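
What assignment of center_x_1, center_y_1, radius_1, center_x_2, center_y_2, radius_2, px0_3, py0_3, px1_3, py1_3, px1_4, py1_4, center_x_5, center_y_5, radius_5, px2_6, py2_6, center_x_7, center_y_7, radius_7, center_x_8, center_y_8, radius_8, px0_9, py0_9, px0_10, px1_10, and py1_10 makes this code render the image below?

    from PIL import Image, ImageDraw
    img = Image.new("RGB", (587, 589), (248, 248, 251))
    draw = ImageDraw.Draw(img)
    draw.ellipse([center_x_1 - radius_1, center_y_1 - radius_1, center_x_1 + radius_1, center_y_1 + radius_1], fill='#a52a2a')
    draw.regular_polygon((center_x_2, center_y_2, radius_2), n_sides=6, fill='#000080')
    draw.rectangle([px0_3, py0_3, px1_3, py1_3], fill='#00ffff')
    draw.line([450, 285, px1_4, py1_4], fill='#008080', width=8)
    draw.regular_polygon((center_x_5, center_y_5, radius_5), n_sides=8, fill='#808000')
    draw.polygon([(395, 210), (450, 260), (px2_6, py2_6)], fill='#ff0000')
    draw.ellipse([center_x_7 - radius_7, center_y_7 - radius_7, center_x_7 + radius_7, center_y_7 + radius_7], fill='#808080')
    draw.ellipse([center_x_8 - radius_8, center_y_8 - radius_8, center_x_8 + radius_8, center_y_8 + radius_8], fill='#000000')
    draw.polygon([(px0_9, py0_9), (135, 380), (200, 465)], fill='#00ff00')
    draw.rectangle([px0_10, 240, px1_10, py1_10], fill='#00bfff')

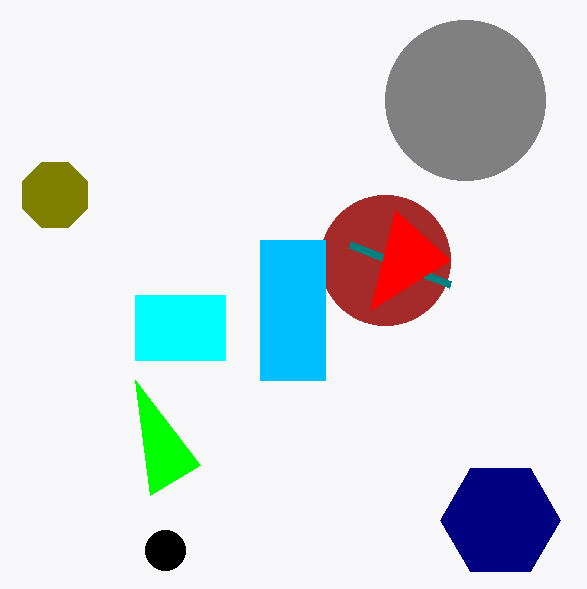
center_x_1 = 385, center_y_1 = 260, radius_1 = 65, center_x_2 = 500, center_y_2 = 520, radius_2 = 60, px0_3 = 135, py0_3 = 295, px1_3 = 225, py1_3 = 360, px1_4 = 350, py1_4 = 245, center_x_5 = 55, center_y_5 = 195, radius_5 = 35, px2_6 = 370, py2_6 = 310, center_x_7 = 465, center_y_7 = 100, radius_7 = 80, center_x_8 = 165, center_y_8 = 550, radius_8 = 20, px0_9 = 150, py0_9 = 495, px0_10 = 260, px1_10 = 325, py1_10 = 380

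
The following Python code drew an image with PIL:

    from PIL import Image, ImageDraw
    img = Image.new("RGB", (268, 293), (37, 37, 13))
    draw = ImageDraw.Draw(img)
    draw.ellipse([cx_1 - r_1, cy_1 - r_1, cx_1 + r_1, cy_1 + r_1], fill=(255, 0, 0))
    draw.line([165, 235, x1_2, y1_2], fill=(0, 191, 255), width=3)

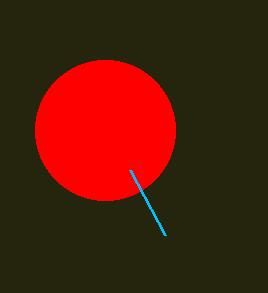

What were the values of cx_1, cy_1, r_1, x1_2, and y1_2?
cx_1 = 105, cy_1 = 130, r_1 = 70, x1_2 = 130, y1_2 = 170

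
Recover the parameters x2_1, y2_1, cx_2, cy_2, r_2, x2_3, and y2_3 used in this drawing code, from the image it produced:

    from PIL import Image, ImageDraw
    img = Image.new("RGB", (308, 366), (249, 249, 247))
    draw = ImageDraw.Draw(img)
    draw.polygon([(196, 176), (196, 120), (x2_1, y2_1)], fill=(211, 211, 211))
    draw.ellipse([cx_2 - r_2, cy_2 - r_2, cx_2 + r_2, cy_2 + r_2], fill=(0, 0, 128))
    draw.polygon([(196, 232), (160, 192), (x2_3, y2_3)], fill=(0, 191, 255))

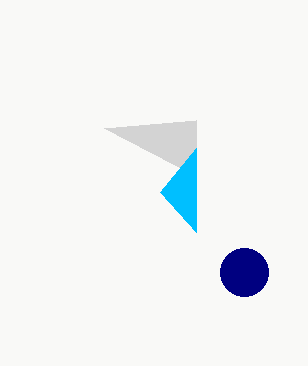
x2_1 = 104, y2_1 = 128, cx_2 = 244, cy_2 = 272, r_2 = 24, x2_3 = 196, y2_3 = 148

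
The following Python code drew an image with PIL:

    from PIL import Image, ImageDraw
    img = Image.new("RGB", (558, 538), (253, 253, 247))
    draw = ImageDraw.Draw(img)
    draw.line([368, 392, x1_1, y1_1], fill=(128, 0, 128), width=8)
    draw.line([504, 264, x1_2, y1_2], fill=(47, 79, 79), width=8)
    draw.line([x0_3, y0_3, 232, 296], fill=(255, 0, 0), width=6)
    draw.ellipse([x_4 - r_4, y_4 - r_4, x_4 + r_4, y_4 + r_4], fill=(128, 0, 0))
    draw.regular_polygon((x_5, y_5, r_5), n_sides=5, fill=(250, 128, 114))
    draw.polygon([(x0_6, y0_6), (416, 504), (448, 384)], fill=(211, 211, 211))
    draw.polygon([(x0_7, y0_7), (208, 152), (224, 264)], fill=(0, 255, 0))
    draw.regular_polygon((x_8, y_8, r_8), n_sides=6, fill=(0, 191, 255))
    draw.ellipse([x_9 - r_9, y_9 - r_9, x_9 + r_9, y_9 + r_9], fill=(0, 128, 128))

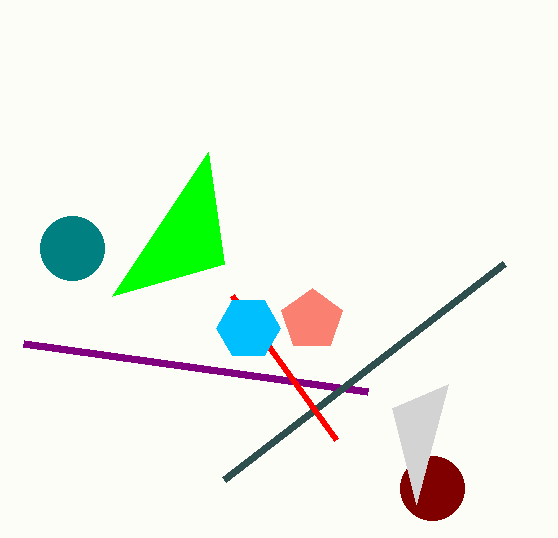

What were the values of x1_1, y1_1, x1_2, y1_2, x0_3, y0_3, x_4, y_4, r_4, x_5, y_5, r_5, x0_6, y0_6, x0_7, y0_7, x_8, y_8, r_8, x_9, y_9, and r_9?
x1_1 = 24
y1_1 = 344
x1_2 = 224
y1_2 = 480
x0_3 = 336
y0_3 = 440
x_4 = 432
y_4 = 488
r_4 = 32
x_5 = 312
y_5 = 320
r_5 = 32
x0_6 = 392
y0_6 = 408
x0_7 = 112
y0_7 = 296
x_8 = 248
y_8 = 328
r_8 = 32
x_9 = 72
y_9 = 248
r_9 = 32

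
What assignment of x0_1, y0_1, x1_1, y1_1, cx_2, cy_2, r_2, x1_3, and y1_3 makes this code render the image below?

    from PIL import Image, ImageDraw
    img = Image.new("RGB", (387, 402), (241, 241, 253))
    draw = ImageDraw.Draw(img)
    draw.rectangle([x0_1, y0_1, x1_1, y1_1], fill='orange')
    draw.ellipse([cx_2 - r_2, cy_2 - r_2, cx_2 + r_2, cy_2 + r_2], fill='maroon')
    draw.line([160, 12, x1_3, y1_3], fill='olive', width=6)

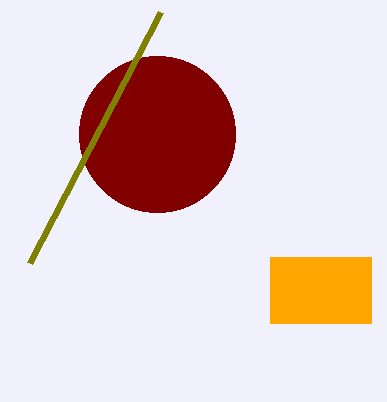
x0_1 = 270
y0_1 = 257
x1_1 = 371
y1_1 = 323
cx_2 = 157
cy_2 = 134
r_2 = 78
x1_3 = 29
y1_3 = 263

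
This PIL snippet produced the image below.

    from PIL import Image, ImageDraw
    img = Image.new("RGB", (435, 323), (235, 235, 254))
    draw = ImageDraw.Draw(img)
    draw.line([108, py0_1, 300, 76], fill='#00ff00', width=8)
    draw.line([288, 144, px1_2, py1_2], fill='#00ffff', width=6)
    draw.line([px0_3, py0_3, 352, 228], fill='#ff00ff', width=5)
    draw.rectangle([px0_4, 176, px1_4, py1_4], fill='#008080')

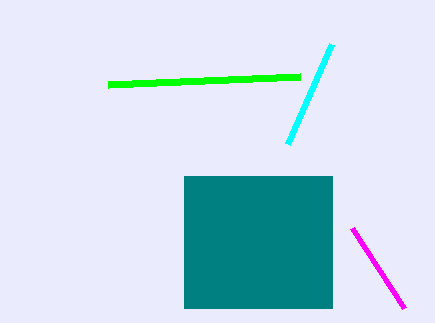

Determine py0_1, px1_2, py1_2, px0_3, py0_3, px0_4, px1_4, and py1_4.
py0_1 = 84
px1_2 = 332
py1_2 = 44
px0_3 = 404
py0_3 = 308
px0_4 = 184
px1_4 = 332
py1_4 = 308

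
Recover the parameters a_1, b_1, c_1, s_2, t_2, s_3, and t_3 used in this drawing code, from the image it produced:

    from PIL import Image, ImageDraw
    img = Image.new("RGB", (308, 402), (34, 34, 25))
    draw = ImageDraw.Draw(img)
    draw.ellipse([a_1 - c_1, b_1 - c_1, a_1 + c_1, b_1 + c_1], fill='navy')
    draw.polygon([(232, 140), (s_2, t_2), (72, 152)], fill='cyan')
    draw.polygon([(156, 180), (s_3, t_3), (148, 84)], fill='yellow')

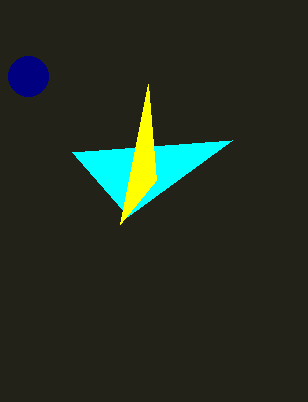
a_1 = 28
b_1 = 76
c_1 = 20
s_2 = 128
t_2 = 216
s_3 = 120
t_3 = 224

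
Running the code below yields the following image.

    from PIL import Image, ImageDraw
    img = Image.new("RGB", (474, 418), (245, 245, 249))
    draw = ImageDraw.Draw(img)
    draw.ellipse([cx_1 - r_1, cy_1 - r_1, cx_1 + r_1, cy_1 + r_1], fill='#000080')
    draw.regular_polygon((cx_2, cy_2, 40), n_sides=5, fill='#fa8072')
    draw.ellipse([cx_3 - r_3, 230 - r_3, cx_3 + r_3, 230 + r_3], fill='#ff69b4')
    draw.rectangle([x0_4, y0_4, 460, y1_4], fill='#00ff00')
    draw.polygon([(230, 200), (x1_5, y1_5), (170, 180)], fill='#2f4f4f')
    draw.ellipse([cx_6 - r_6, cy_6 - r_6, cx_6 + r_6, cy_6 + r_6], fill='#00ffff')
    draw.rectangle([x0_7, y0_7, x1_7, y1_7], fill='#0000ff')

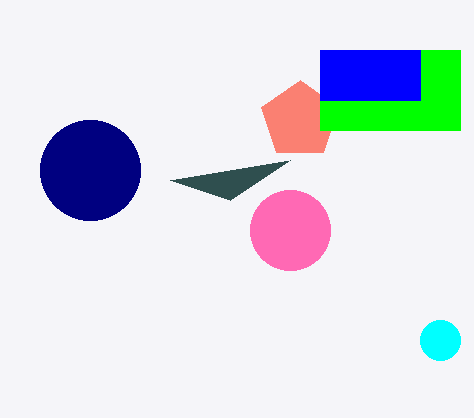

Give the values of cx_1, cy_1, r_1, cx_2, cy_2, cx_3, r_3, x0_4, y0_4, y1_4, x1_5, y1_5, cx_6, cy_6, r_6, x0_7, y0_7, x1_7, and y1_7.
cx_1 = 90, cy_1 = 170, r_1 = 50, cx_2 = 300, cy_2 = 120, cx_3 = 290, r_3 = 40, x0_4 = 320, y0_4 = 50, y1_4 = 130, x1_5 = 290, y1_5 = 160, cx_6 = 440, cy_6 = 340, r_6 = 20, x0_7 = 320, y0_7 = 50, x1_7 = 420, y1_7 = 100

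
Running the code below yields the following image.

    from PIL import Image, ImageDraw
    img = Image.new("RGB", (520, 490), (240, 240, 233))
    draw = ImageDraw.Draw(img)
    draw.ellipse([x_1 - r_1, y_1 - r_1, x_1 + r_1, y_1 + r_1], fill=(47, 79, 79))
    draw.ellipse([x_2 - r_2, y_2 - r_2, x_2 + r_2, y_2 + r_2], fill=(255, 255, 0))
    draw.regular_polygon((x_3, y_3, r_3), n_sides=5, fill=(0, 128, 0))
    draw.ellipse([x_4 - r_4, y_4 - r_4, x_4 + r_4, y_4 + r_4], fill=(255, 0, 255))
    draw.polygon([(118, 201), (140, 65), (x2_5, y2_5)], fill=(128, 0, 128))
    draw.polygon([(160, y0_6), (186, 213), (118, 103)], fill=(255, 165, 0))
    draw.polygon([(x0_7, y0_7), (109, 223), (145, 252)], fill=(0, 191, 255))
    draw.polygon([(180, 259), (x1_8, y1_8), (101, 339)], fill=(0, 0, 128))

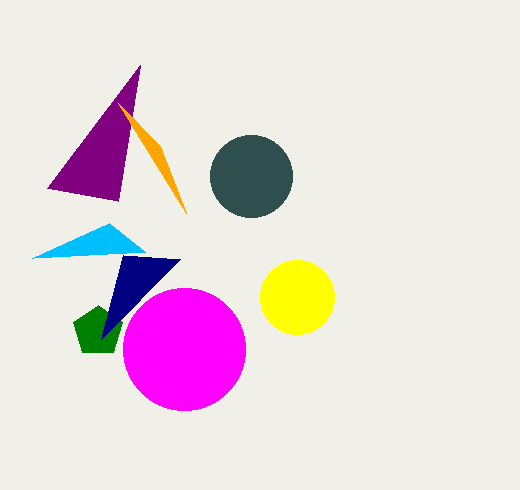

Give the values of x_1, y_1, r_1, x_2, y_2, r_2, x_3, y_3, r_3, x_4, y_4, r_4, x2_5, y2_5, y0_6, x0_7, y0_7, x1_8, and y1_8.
x_1 = 251
y_1 = 176
r_1 = 41
x_2 = 297
y_2 = 297
r_2 = 37
x_3 = 98
y_3 = 331
r_3 = 26
x_4 = 184
y_4 = 349
r_4 = 61
x2_5 = 47
y2_5 = 188
y0_6 = 146
x0_7 = 32
y0_7 = 258
x1_8 = 123
y1_8 = 255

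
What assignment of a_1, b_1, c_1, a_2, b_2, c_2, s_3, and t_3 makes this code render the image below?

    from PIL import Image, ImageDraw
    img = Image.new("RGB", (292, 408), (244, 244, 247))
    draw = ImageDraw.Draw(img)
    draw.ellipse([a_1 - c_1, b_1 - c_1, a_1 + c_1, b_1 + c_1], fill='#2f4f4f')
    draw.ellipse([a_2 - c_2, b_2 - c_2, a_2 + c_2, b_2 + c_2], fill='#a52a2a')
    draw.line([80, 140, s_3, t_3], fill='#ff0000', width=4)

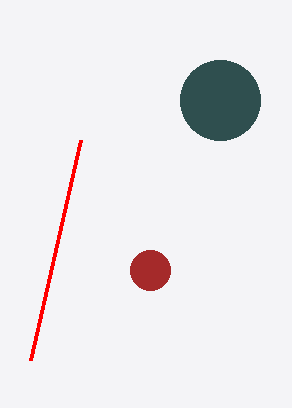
a_1 = 220, b_1 = 100, c_1 = 40, a_2 = 150, b_2 = 270, c_2 = 20, s_3 = 30, t_3 = 360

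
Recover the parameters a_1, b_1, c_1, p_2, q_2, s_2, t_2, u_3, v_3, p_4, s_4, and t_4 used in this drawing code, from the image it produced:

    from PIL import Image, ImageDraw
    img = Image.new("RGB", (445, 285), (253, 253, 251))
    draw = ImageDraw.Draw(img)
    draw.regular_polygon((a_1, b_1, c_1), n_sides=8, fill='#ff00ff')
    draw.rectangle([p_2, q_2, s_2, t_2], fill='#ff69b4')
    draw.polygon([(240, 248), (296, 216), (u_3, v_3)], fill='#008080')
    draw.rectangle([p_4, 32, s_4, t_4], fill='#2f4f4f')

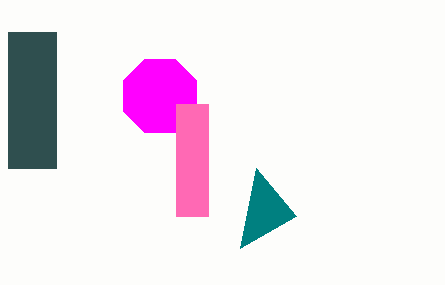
a_1 = 160; b_1 = 96; c_1 = 40; p_2 = 176; q_2 = 104; s_2 = 208; t_2 = 216; u_3 = 256; v_3 = 168; p_4 = 8; s_4 = 56; t_4 = 168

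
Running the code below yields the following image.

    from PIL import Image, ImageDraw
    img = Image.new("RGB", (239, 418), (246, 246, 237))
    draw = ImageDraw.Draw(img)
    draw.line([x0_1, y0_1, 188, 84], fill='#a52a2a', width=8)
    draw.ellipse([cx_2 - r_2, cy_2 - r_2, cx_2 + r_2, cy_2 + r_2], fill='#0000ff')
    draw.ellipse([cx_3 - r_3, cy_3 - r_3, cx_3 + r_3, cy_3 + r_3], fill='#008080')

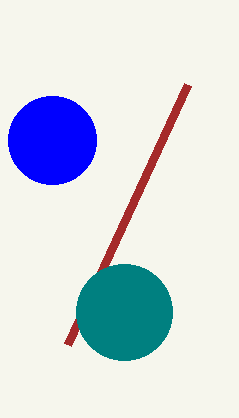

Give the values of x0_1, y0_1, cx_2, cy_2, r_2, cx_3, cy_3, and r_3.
x0_1 = 68
y0_1 = 344
cx_2 = 52
cy_2 = 140
r_2 = 44
cx_3 = 124
cy_3 = 312
r_3 = 48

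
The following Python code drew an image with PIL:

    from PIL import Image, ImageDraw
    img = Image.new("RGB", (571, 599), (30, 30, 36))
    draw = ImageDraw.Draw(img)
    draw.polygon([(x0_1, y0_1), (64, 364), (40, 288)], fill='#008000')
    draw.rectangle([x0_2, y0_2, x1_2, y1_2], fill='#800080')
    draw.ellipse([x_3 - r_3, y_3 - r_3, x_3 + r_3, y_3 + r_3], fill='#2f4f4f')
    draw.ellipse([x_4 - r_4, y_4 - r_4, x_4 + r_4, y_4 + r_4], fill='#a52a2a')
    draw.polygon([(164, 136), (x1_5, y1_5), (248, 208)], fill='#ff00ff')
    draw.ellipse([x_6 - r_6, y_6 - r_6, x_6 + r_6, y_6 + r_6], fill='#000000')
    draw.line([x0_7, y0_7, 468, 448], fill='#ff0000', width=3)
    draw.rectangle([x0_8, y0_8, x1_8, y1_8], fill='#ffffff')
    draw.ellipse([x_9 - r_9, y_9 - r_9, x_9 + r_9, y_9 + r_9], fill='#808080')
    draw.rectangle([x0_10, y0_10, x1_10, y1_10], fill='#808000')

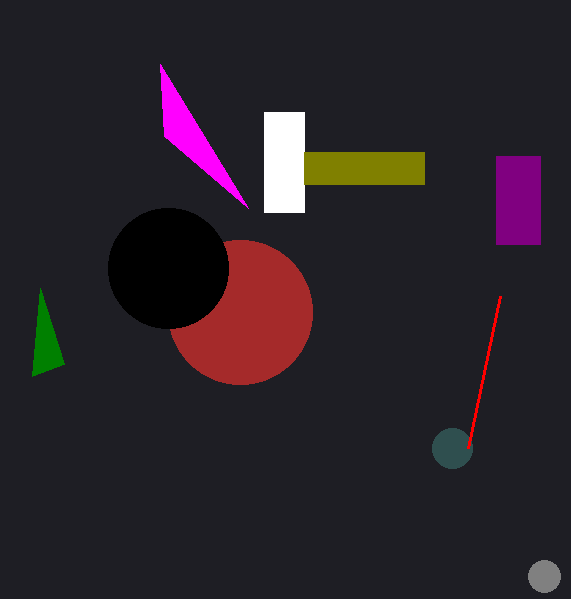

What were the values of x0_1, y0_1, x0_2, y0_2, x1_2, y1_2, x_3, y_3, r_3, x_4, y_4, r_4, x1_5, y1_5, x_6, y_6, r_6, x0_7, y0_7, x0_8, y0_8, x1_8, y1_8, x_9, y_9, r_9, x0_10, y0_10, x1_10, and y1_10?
x0_1 = 32; y0_1 = 376; x0_2 = 496; y0_2 = 156; x1_2 = 540; y1_2 = 244; x_3 = 452; y_3 = 448; r_3 = 20; x_4 = 240; y_4 = 312; r_4 = 72; x1_5 = 160; y1_5 = 64; x_6 = 168; y_6 = 268; r_6 = 60; x0_7 = 500; y0_7 = 296; x0_8 = 264; y0_8 = 112; x1_8 = 304; y1_8 = 212; x_9 = 544; y_9 = 576; r_9 = 16; x0_10 = 304; y0_10 = 152; x1_10 = 424; y1_10 = 184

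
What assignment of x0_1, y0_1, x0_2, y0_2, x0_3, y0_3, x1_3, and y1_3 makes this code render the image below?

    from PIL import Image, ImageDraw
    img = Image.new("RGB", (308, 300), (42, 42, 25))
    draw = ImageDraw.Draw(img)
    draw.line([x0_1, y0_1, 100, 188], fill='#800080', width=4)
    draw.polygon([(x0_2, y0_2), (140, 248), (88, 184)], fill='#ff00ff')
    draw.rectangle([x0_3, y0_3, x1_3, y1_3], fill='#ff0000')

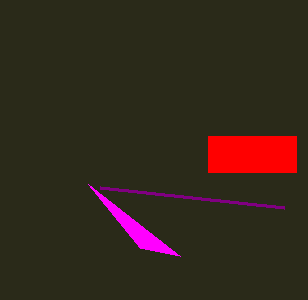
x0_1 = 284
y0_1 = 208
x0_2 = 180
y0_2 = 256
x0_3 = 208
y0_3 = 136
x1_3 = 296
y1_3 = 172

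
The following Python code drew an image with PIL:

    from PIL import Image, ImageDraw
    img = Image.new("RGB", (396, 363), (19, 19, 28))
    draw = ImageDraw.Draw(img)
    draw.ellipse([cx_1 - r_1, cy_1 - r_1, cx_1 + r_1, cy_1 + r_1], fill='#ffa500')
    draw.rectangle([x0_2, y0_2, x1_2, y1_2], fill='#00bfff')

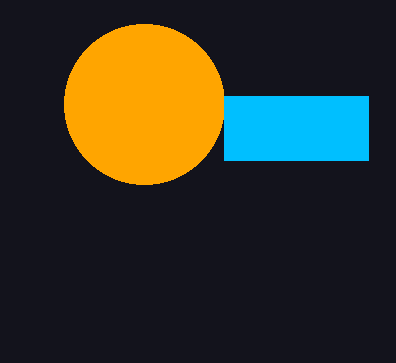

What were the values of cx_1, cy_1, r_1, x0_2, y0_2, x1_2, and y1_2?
cx_1 = 144, cy_1 = 104, r_1 = 80, x0_2 = 224, y0_2 = 96, x1_2 = 368, y1_2 = 160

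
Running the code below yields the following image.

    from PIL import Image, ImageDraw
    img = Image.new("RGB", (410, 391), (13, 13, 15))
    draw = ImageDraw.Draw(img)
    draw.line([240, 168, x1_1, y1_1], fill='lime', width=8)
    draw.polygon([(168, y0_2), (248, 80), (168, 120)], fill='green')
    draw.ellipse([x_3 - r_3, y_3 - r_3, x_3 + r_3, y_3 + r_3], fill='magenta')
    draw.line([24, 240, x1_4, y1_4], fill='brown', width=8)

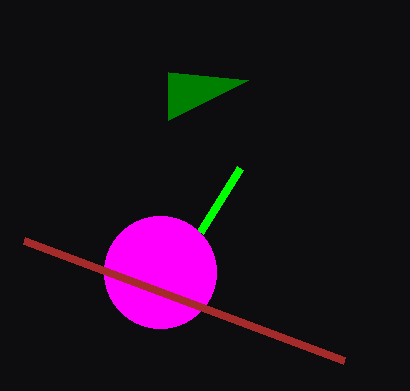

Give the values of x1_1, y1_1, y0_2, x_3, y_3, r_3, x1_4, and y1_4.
x1_1 = 200, y1_1 = 232, y0_2 = 72, x_3 = 160, y_3 = 272, r_3 = 56, x1_4 = 344, y1_4 = 360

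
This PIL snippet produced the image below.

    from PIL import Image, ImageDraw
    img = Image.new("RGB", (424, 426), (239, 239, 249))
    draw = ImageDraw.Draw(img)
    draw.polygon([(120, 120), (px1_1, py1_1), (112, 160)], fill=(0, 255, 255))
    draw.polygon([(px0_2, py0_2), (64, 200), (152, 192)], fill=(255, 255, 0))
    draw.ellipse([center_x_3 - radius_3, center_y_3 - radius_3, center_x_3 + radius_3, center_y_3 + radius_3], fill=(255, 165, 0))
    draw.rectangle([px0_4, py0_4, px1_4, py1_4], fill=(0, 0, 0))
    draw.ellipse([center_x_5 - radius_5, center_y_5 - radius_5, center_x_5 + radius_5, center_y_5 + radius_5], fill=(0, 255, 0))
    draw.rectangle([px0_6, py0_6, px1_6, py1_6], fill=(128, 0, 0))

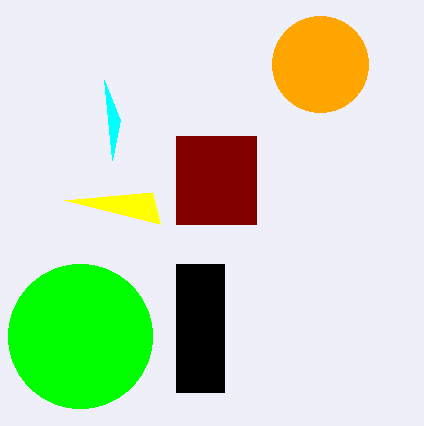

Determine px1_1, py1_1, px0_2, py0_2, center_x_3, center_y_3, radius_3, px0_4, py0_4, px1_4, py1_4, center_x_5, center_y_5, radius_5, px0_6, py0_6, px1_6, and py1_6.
px1_1 = 104, py1_1 = 80, px0_2 = 160, py0_2 = 224, center_x_3 = 320, center_y_3 = 64, radius_3 = 48, px0_4 = 176, py0_4 = 264, px1_4 = 224, py1_4 = 392, center_x_5 = 80, center_y_5 = 336, radius_5 = 72, px0_6 = 176, py0_6 = 136, px1_6 = 256, py1_6 = 224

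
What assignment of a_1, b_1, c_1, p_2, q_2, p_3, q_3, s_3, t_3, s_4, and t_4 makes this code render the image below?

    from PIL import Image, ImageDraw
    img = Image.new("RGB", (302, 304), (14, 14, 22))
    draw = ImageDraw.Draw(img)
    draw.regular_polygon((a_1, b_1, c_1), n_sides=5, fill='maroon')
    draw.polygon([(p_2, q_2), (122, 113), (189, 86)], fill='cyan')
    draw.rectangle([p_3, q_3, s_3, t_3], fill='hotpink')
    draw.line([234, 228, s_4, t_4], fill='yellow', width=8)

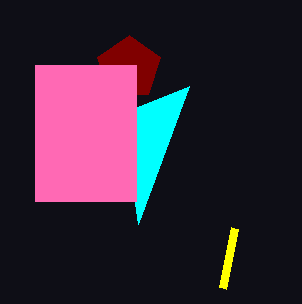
a_1 = 129, b_1 = 68, c_1 = 33, p_2 = 138, q_2 = 224, p_3 = 35, q_3 = 65, s_3 = 136, t_3 = 201, s_4 = 222, t_4 = 288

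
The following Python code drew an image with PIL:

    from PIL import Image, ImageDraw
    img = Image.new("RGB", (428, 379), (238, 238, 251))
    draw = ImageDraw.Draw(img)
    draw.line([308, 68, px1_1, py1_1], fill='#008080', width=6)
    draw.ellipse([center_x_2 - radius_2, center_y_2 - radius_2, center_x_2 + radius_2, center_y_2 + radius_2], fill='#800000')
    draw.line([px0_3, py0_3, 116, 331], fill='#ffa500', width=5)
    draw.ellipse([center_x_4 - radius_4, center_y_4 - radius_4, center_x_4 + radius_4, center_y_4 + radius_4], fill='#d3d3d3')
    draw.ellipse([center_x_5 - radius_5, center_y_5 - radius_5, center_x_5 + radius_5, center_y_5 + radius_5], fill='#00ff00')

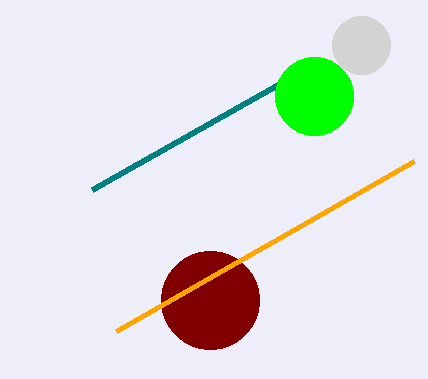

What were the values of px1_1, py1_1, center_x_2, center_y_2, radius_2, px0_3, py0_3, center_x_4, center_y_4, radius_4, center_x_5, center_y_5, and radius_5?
px1_1 = 92
py1_1 = 190
center_x_2 = 210
center_y_2 = 300
radius_2 = 49
px0_3 = 414
py0_3 = 161
center_x_4 = 361
center_y_4 = 45
radius_4 = 29
center_x_5 = 314
center_y_5 = 96
radius_5 = 39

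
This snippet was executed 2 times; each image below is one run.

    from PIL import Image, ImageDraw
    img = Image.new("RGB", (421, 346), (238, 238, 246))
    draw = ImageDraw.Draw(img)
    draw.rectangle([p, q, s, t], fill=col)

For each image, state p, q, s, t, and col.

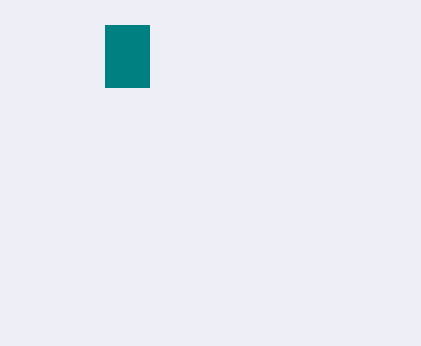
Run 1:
p = 105, q = 25, s = 149, t = 87, col = 'teal'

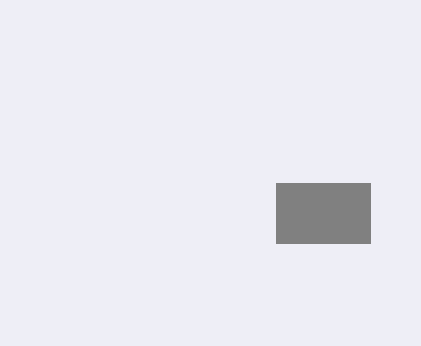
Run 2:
p = 276
q = 183
s = 370
t = 243
col = 'gray'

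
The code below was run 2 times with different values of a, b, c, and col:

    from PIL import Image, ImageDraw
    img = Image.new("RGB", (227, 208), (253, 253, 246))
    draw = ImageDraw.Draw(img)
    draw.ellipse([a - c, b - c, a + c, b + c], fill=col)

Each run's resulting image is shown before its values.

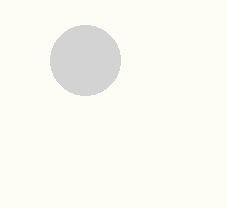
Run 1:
a = 85
b = 60
c = 35
col = 'lightgray'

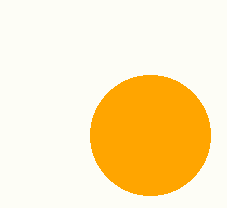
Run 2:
a = 150; b = 135; c = 60; col = 'orange'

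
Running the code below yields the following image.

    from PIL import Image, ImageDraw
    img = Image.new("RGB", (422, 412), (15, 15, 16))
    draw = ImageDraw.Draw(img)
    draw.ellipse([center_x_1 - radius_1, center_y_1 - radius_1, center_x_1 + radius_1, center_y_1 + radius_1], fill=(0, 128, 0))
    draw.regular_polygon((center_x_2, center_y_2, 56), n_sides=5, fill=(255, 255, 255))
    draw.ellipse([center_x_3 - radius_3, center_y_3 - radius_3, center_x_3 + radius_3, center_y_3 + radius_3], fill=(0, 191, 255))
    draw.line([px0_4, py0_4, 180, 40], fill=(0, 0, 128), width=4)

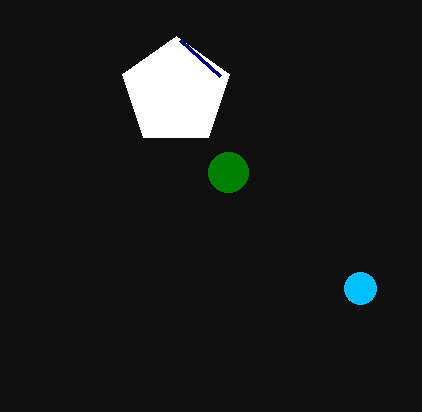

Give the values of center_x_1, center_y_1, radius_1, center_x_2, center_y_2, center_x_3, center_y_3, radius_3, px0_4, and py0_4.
center_x_1 = 228
center_y_1 = 172
radius_1 = 20
center_x_2 = 176
center_y_2 = 92
center_x_3 = 360
center_y_3 = 288
radius_3 = 16
px0_4 = 220
py0_4 = 76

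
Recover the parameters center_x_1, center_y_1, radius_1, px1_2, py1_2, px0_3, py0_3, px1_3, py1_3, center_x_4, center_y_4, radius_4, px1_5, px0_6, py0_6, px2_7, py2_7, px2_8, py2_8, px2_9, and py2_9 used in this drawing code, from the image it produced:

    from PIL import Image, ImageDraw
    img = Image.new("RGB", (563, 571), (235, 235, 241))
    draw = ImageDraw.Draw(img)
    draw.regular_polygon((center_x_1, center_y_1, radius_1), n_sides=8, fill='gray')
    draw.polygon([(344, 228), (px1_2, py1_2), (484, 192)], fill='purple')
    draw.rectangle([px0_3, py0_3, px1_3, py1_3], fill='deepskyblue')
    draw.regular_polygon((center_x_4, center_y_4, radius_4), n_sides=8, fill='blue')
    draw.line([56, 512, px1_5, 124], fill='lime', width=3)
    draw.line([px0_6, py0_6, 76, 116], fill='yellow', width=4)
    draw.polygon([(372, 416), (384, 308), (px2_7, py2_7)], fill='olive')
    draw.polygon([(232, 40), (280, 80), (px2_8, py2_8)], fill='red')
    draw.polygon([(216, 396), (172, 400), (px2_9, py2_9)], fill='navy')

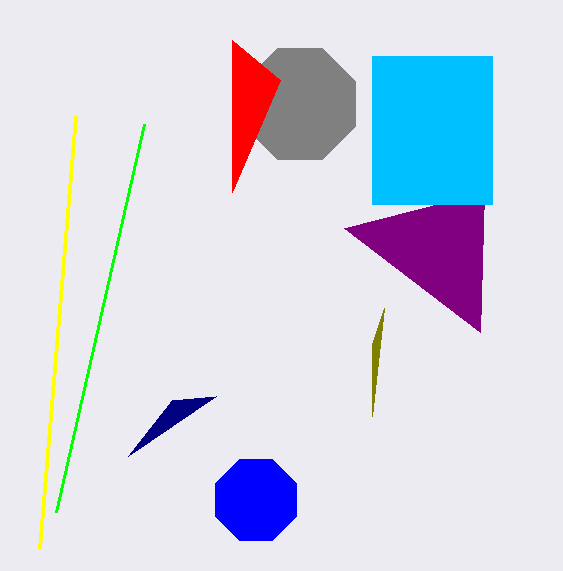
center_x_1 = 300; center_y_1 = 104; radius_1 = 60; px1_2 = 480; py1_2 = 332; px0_3 = 372; py0_3 = 56; px1_3 = 492; py1_3 = 204; center_x_4 = 256; center_y_4 = 500; radius_4 = 44; px1_5 = 144; px0_6 = 40; py0_6 = 548; px2_7 = 372; py2_7 = 344; px2_8 = 232; py2_8 = 192; px2_9 = 128; py2_9 = 456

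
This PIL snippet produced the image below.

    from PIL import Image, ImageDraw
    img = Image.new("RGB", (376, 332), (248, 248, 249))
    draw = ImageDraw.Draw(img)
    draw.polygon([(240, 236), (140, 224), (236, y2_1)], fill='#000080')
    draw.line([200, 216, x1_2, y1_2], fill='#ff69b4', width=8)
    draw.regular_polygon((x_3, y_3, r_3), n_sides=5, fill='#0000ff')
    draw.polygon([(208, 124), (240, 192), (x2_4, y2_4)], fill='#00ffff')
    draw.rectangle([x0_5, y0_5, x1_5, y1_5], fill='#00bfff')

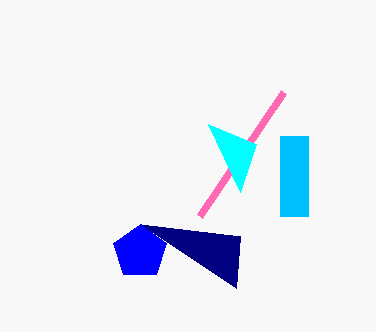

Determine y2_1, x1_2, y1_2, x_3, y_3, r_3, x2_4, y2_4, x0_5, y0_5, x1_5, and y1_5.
y2_1 = 288, x1_2 = 284, y1_2 = 92, x_3 = 140, y_3 = 252, r_3 = 28, x2_4 = 256, y2_4 = 144, x0_5 = 280, y0_5 = 136, x1_5 = 308, y1_5 = 216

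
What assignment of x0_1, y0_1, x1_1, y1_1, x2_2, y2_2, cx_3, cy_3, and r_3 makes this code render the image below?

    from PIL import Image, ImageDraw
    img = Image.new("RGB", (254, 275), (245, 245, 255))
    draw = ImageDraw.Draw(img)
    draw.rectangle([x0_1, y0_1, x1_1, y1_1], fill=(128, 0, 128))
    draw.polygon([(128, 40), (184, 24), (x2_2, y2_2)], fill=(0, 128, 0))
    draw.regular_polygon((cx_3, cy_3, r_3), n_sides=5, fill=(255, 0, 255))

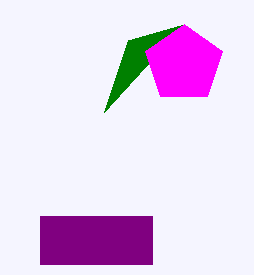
x0_1 = 40, y0_1 = 216, x1_1 = 152, y1_1 = 264, x2_2 = 104, y2_2 = 112, cx_3 = 184, cy_3 = 64, r_3 = 40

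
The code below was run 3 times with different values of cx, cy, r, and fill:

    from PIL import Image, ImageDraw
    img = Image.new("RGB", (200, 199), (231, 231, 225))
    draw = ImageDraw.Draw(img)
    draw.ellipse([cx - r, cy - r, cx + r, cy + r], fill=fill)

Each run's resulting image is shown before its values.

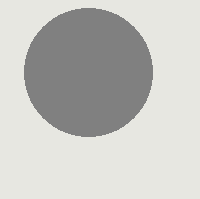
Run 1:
cx = 88
cy = 72
r = 64
fill = 'gray'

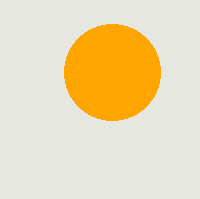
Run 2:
cx = 112; cy = 72; r = 48; fill = 'orange'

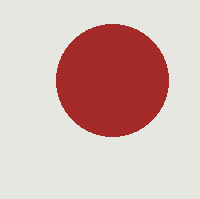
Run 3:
cx = 112, cy = 80, r = 56, fill = 'brown'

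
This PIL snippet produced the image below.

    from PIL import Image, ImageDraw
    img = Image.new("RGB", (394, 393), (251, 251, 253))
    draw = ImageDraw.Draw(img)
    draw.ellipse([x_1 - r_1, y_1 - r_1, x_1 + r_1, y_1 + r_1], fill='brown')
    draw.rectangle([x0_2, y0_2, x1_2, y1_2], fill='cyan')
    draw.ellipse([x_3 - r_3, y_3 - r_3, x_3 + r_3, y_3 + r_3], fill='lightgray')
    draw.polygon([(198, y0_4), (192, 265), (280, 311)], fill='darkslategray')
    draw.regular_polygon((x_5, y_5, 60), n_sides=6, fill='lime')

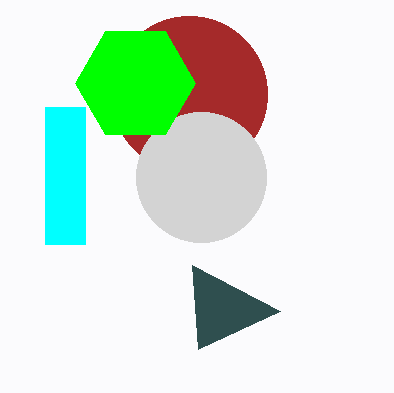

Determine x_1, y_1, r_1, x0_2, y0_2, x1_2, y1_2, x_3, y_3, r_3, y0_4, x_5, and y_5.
x_1 = 189, y_1 = 94, r_1 = 78, x0_2 = 45, y0_2 = 107, x1_2 = 85, y1_2 = 244, x_3 = 201, y_3 = 177, r_3 = 65, y0_4 = 349, x_5 = 135, y_5 = 83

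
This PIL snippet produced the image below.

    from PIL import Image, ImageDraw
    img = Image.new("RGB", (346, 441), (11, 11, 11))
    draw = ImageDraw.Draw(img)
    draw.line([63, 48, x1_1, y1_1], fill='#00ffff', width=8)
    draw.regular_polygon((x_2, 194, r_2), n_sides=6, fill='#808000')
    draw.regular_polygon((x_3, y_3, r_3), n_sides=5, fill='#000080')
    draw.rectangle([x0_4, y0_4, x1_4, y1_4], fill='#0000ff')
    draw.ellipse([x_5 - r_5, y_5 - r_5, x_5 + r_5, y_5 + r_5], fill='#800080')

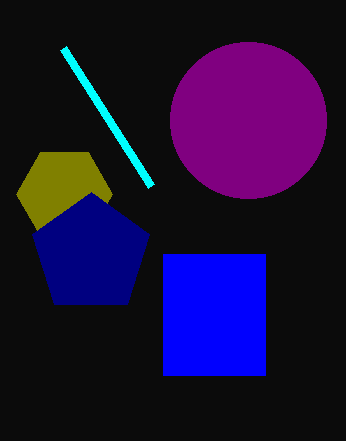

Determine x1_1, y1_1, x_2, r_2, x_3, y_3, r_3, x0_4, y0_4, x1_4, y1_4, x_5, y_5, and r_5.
x1_1 = 151; y1_1 = 186; x_2 = 64; r_2 = 48; x_3 = 91; y_3 = 254; r_3 = 62; x0_4 = 163; y0_4 = 254; x1_4 = 265; y1_4 = 375; x_5 = 248; y_5 = 120; r_5 = 78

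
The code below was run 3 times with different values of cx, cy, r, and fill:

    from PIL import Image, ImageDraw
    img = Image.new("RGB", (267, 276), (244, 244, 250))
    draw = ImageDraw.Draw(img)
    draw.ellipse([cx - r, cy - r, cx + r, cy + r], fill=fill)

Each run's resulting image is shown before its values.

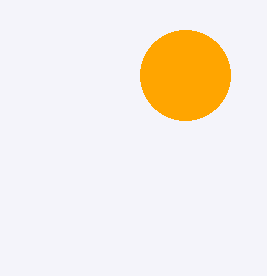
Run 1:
cx = 185; cy = 75; r = 45; fill = 'orange'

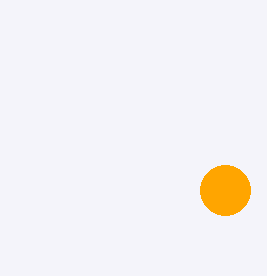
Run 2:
cx = 225, cy = 190, r = 25, fill = 'orange'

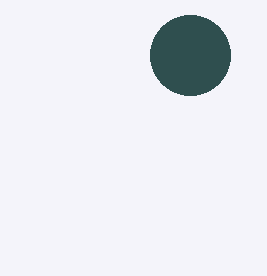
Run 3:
cx = 190, cy = 55, r = 40, fill = 'darkslategray'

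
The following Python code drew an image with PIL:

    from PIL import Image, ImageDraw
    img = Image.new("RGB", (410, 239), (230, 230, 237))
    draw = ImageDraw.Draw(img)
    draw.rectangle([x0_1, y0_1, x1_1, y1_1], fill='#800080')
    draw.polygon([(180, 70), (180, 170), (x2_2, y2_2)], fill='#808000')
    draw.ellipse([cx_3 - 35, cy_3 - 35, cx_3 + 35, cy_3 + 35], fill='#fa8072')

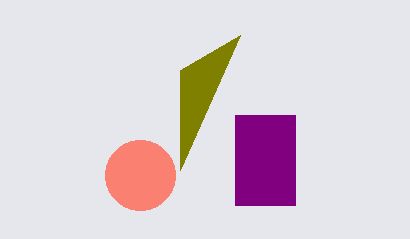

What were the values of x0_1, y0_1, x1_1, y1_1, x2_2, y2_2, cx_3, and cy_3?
x0_1 = 235, y0_1 = 115, x1_1 = 295, y1_1 = 205, x2_2 = 240, y2_2 = 35, cx_3 = 140, cy_3 = 175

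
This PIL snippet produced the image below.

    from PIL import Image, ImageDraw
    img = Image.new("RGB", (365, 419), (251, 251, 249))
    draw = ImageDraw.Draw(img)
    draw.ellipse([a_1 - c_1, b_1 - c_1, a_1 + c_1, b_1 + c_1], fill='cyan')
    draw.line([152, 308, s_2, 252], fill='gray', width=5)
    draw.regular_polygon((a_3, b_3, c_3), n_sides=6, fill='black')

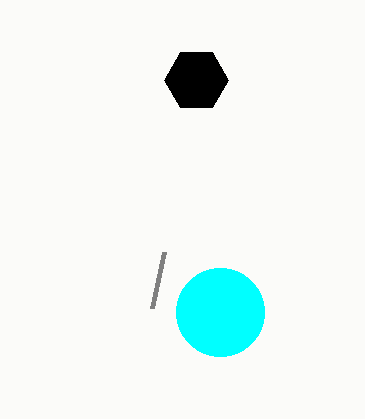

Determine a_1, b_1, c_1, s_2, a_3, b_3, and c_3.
a_1 = 220
b_1 = 312
c_1 = 44
s_2 = 164
a_3 = 196
b_3 = 80
c_3 = 32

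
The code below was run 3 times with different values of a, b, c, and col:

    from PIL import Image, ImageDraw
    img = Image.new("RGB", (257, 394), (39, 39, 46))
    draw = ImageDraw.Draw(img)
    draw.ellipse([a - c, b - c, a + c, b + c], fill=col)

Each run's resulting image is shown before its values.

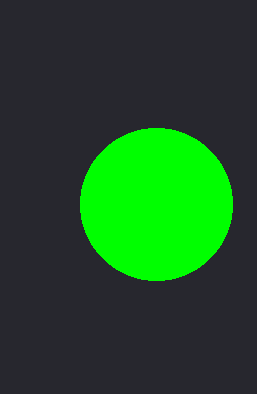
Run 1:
a = 156
b = 204
c = 76
col = 'lime'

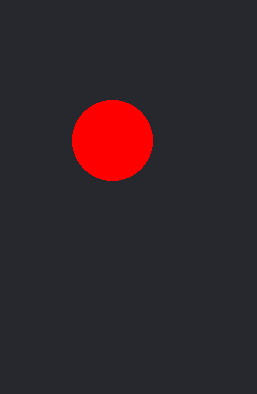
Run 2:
a = 112, b = 140, c = 40, col = 'red'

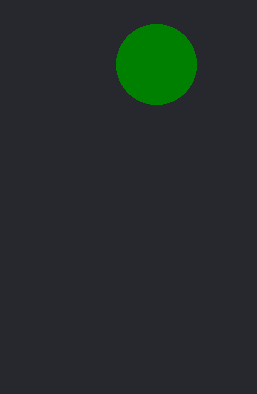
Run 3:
a = 156, b = 64, c = 40, col = 'green'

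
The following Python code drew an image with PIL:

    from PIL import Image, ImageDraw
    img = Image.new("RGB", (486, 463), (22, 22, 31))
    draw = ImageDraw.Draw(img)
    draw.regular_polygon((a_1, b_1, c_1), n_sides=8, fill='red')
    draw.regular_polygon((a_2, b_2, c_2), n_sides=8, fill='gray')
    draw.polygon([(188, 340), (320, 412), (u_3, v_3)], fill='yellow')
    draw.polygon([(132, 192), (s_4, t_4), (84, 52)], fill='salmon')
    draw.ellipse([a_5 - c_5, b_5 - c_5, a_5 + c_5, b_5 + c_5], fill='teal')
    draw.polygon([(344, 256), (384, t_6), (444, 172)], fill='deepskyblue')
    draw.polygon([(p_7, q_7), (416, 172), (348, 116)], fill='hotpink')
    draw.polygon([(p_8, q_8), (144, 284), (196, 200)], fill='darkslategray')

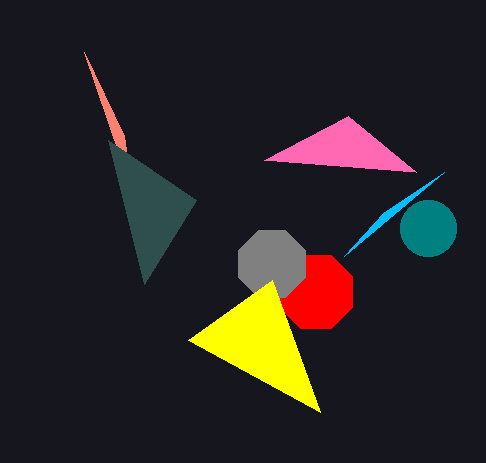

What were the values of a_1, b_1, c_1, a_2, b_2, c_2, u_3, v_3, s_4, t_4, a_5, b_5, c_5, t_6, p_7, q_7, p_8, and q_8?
a_1 = 316, b_1 = 292, c_1 = 40, a_2 = 272, b_2 = 264, c_2 = 36, u_3 = 272, v_3 = 280, s_4 = 124, t_4 = 136, a_5 = 428, b_5 = 228, c_5 = 28, t_6 = 212, p_7 = 264, q_7 = 160, p_8 = 108, q_8 = 140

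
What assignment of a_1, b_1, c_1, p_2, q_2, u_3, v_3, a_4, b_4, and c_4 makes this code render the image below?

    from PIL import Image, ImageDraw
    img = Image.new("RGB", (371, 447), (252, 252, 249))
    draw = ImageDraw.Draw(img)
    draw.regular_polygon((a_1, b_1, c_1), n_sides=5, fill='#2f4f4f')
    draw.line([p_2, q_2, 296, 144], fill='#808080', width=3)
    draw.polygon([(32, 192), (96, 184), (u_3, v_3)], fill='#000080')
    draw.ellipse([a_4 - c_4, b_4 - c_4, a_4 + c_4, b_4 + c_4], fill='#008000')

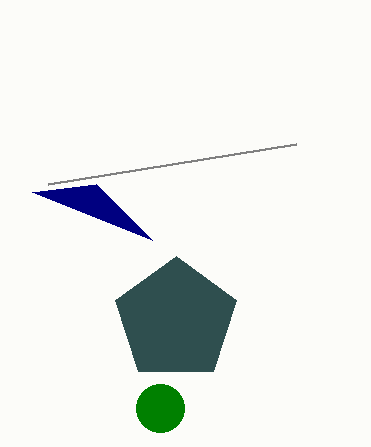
a_1 = 176, b_1 = 320, c_1 = 64, p_2 = 48, q_2 = 184, u_3 = 152, v_3 = 240, a_4 = 160, b_4 = 408, c_4 = 24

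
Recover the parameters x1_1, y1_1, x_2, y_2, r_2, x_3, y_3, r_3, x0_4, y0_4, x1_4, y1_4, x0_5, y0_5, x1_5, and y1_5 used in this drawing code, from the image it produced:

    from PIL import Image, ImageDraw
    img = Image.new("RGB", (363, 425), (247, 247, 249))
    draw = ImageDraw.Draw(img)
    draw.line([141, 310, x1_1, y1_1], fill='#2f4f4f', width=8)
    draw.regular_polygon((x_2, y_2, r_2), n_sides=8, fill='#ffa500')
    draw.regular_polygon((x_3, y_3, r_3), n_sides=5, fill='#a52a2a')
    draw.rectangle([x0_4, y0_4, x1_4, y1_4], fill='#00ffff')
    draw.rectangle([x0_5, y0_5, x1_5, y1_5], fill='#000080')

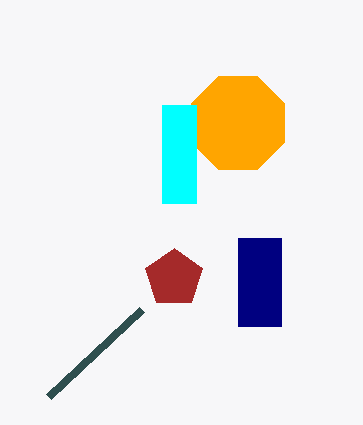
x1_1 = 48; y1_1 = 397; x_2 = 238; y_2 = 123; r_2 = 50; x_3 = 174; y_3 = 278; r_3 = 30; x0_4 = 162; y0_4 = 105; x1_4 = 196; y1_4 = 203; x0_5 = 238; y0_5 = 238; x1_5 = 281; y1_5 = 326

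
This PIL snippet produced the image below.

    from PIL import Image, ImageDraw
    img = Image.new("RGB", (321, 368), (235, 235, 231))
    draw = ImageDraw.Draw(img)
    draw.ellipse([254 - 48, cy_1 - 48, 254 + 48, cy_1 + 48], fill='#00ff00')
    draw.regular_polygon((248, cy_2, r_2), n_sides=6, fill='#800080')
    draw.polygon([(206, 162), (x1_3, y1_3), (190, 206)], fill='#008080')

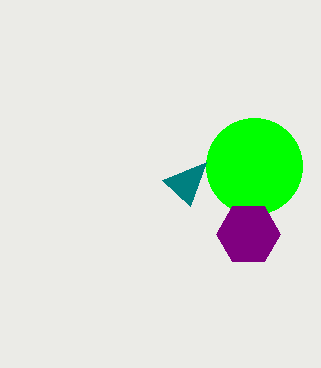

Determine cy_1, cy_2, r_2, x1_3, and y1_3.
cy_1 = 166
cy_2 = 234
r_2 = 32
x1_3 = 162
y1_3 = 180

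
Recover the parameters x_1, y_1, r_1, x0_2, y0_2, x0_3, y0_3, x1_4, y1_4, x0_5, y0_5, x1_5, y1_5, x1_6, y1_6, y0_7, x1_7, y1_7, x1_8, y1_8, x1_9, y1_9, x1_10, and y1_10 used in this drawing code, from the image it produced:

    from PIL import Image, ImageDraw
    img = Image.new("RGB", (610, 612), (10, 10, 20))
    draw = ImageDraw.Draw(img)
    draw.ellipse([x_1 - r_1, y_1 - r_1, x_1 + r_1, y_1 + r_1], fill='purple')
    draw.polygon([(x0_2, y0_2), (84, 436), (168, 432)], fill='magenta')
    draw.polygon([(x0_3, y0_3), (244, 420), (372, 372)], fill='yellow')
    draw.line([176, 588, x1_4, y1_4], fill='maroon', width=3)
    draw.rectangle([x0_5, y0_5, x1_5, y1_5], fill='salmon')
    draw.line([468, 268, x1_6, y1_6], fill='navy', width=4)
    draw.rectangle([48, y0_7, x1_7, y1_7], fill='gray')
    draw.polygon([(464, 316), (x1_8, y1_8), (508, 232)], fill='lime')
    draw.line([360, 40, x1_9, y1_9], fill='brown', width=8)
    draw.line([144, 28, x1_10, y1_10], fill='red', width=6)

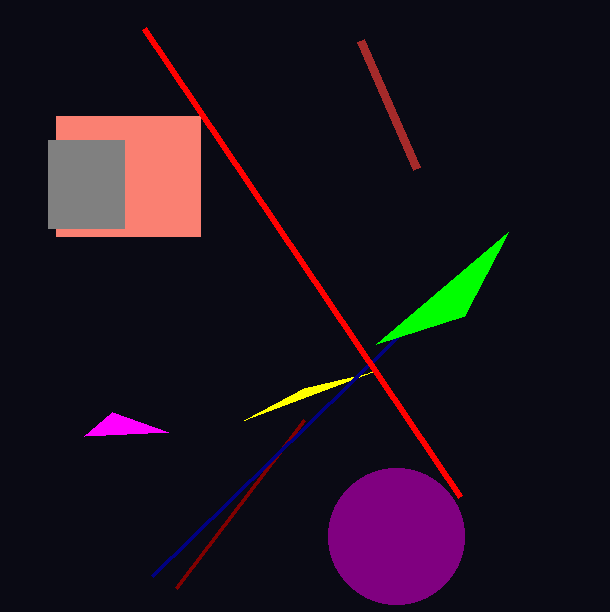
x_1 = 396; y_1 = 536; r_1 = 68; x0_2 = 112; y0_2 = 412; x0_3 = 304; y0_3 = 388; x1_4 = 304; y1_4 = 420; x0_5 = 56; y0_5 = 116; x1_5 = 200; y1_5 = 236; x1_6 = 152; y1_6 = 576; y0_7 = 140; x1_7 = 124; y1_7 = 228; x1_8 = 376; y1_8 = 344; x1_9 = 416; y1_9 = 168; x1_10 = 460; y1_10 = 496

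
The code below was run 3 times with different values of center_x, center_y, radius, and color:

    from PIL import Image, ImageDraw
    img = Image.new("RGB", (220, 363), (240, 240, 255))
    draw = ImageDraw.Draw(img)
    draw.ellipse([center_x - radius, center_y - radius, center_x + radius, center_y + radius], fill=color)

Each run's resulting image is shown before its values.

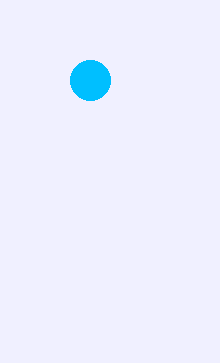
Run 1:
center_x = 90, center_y = 80, radius = 20, color = 'deepskyblue'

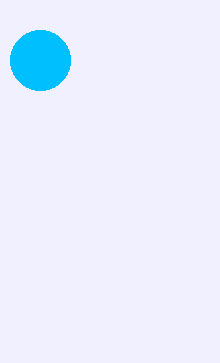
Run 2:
center_x = 40; center_y = 60; radius = 30; color = 'deepskyblue'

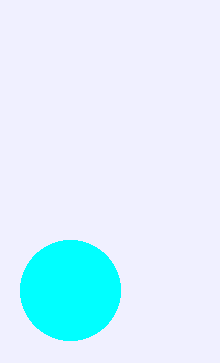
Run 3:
center_x = 70; center_y = 290; radius = 50; color = 'cyan'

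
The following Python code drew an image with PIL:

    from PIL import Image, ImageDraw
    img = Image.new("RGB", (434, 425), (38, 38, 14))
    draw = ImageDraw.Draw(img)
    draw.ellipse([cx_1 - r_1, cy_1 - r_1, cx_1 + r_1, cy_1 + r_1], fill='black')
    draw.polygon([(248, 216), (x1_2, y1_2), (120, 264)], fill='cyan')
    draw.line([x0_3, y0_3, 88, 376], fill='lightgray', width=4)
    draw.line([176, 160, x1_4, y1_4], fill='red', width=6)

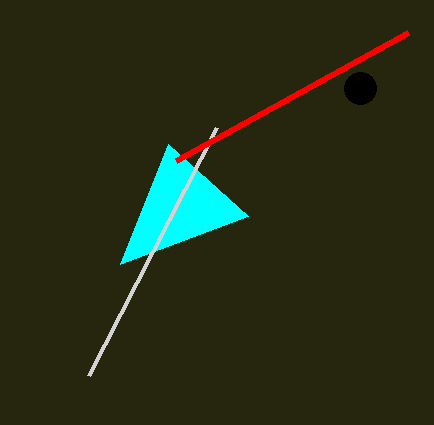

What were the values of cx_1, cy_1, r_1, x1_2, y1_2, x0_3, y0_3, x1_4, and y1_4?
cx_1 = 360; cy_1 = 88; r_1 = 16; x1_2 = 168; y1_2 = 144; x0_3 = 216; y0_3 = 128; x1_4 = 408; y1_4 = 32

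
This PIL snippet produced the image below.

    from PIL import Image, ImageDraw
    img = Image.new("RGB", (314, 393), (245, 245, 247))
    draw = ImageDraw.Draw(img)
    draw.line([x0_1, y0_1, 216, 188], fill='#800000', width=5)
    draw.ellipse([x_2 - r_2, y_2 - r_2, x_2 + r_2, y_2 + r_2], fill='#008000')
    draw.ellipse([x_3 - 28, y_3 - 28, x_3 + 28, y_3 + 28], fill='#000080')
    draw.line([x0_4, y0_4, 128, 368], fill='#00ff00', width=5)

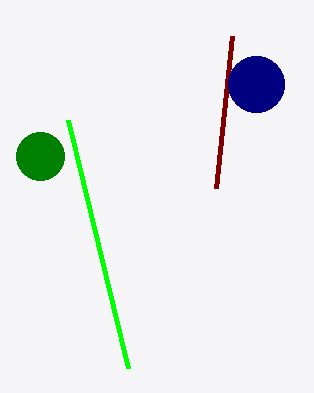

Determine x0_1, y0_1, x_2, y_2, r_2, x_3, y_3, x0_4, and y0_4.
x0_1 = 232; y0_1 = 36; x_2 = 40; y_2 = 156; r_2 = 24; x_3 = 256; y_3 = 84; x0_4 = 68; y0_4 = 120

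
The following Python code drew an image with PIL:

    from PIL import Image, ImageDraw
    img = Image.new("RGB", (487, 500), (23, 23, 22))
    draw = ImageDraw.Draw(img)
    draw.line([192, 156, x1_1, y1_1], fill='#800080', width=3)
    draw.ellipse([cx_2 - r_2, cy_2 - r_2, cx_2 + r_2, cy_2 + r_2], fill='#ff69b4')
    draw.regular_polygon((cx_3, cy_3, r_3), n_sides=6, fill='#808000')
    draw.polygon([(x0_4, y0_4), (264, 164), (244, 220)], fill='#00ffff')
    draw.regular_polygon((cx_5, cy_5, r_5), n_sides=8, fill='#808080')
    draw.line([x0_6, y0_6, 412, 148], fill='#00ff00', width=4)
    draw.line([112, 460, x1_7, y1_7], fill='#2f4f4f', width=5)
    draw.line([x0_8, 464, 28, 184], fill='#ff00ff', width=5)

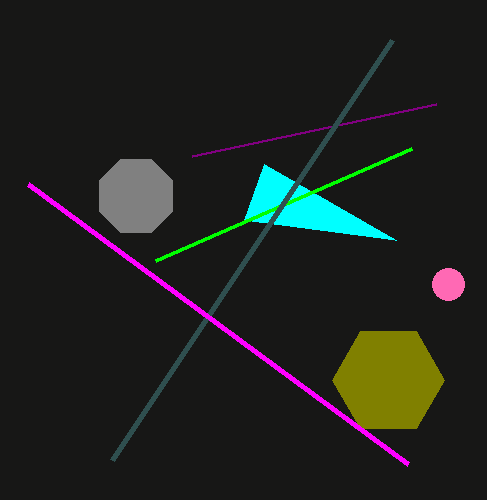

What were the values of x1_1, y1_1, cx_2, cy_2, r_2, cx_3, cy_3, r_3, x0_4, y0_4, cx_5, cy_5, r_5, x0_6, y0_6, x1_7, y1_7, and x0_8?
x1_1 = 436; y1_1 = 104; cx_2 = 448; cy_2 = 284; r_2 = 16; cx_3 = 388; cy_3 = 380; r_3 = 56; x0_4 = 396; y0_4 = 240; cx_5 = 136; cy_5 = 196; r_5 = 40; x0_6 = 156; y0_6 = 260; x1_7 = 392; y1_7 = 40; x0_8 = 408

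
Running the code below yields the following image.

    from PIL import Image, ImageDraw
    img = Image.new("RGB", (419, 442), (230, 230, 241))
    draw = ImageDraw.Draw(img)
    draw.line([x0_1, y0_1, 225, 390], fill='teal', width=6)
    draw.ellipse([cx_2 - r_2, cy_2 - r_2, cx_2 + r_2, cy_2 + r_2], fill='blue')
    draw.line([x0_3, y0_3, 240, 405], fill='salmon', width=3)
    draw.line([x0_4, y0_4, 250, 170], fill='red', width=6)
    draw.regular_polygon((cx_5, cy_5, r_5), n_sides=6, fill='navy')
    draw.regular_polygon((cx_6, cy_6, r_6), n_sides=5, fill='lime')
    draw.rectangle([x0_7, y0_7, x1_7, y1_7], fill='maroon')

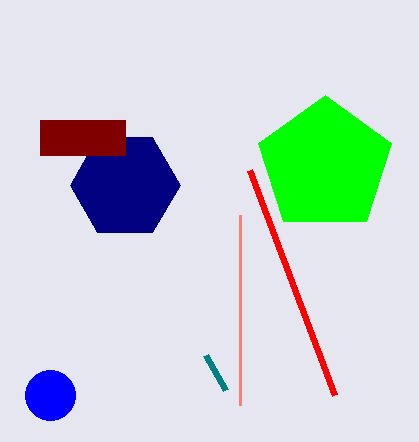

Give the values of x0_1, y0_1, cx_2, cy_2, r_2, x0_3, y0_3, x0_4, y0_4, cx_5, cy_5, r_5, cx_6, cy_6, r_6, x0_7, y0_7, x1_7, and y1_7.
x0_1 = 205; y0_1 = 355; cx_2 = 50; cy_2 = 395; r_2 = 25; x0_3 = 240; y0_3 = 215; x0_4 = 335; y0_4 = 395; cx_5 = 125; cy_5 = 185; r_5 = 55; cx_6 = 325; cy_6 = 165; r_6 = 70; x0_7 = 40; y0_7 = 120; x1_7 = 125; y1_7 = 155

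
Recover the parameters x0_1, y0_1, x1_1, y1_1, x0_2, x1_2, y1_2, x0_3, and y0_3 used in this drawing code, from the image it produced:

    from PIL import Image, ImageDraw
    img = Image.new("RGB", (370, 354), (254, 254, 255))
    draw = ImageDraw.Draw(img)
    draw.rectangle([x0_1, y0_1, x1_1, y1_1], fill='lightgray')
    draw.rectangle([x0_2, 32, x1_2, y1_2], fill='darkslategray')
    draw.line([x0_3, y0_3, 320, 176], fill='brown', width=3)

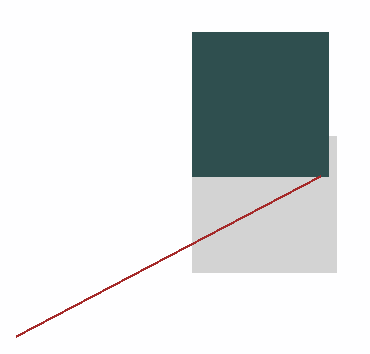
x0_1 = 192, y0_1 = 136, x1_1 = 336, y1_1 = 272, x0_2 = 192, x1_2 = 328, y1_2 = 176, x0_3 = 16, y0_3 = 336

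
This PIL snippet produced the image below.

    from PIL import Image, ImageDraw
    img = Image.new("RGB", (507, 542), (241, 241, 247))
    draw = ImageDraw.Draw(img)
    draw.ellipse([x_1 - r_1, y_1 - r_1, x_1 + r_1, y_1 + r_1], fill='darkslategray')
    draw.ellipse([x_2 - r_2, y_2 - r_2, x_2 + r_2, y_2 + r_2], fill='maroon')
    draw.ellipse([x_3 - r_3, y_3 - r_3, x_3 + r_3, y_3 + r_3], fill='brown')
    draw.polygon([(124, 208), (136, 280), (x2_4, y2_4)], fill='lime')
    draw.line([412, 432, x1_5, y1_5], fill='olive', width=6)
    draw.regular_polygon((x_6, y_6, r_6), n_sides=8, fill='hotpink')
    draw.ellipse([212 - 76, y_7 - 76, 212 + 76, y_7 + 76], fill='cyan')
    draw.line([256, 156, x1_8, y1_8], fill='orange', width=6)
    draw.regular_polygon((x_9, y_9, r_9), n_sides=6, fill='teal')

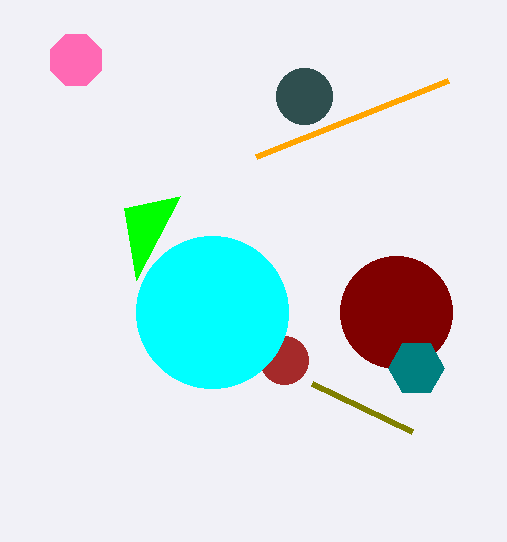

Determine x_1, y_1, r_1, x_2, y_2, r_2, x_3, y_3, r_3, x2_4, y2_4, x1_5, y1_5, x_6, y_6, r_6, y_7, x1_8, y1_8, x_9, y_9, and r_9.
x_1 = 304; y_1 = 96; r_1 = 28; x_2 = 396; y_2 = 312; r_2 = 56; x_3 = 284; y_3 = 360; r_3 = 24; x2_4 = 180; y2_4 = 196; x1_5 = 312; y1_5 = 384; x_6 = 76; y_6 = 60; r_6 = 28; y_7 = 312; x1_8 = 448; y1_8 = 80; x_9 = 416; y_9 = 368; r_9 = 28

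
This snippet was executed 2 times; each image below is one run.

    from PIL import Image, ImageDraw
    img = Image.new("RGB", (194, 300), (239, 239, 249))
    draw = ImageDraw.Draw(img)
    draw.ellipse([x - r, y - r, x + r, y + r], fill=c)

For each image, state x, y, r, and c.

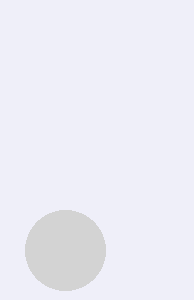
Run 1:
x = 65
y = 250
r = 40
c = 'lightgray'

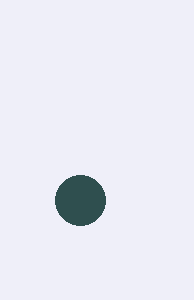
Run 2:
x = 80, y = 200, r = 25, c = 'darkslategray'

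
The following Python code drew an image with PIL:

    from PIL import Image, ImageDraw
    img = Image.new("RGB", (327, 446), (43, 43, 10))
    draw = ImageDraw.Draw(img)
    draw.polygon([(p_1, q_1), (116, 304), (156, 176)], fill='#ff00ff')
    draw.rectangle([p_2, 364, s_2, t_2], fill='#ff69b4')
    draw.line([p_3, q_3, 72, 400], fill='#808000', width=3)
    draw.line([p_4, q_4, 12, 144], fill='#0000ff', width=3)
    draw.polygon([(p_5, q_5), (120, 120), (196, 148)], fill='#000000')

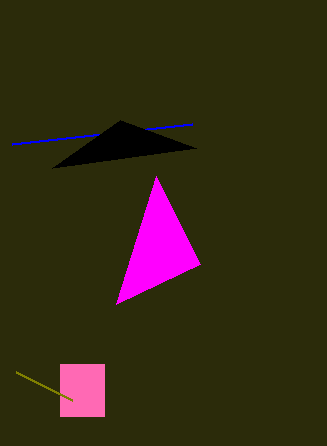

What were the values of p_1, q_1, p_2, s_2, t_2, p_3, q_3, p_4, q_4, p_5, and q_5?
p_1 = 200, q_1 = 264, p_2 = 60, s_2 = 104, t_2 = 416, p_3 = 16, q_3 = 372, p_4 = 192, q_4 = 124, p_5 = 52, q_5 = 168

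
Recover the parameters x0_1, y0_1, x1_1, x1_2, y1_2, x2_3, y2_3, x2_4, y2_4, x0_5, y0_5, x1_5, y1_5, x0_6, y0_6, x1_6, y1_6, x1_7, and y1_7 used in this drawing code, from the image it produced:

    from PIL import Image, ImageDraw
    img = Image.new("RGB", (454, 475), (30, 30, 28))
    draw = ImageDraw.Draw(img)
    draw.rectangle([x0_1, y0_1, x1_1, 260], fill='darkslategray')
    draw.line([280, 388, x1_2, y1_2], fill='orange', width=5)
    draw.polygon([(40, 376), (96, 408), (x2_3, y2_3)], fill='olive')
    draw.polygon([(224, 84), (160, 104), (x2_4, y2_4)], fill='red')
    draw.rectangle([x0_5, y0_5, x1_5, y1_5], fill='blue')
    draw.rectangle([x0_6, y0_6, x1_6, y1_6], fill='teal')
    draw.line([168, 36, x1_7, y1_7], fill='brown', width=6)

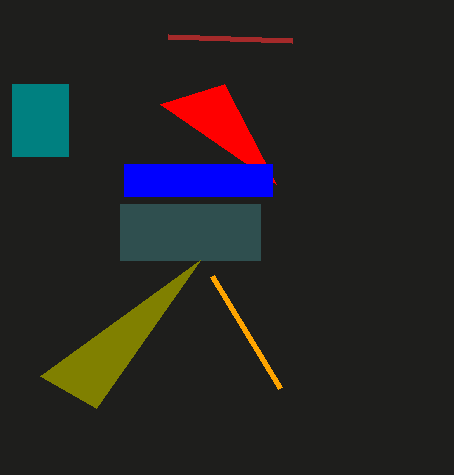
x0_1 = 120; y0_1 = 204; x1_1 = 260; x1_2 = 212; y1_2 = 276; x2_3 = 200; y2_3 = 260; x2_4 = 276; y2_4 = 184; x0_5 = 124; y0_5 = 164; x1_5 = 272; y1_5 = 196; x0_6 = 12; y0_6 = 84; x1_6 = 68; y1_6 = 156; x1_7 = 292; y1_7 = 40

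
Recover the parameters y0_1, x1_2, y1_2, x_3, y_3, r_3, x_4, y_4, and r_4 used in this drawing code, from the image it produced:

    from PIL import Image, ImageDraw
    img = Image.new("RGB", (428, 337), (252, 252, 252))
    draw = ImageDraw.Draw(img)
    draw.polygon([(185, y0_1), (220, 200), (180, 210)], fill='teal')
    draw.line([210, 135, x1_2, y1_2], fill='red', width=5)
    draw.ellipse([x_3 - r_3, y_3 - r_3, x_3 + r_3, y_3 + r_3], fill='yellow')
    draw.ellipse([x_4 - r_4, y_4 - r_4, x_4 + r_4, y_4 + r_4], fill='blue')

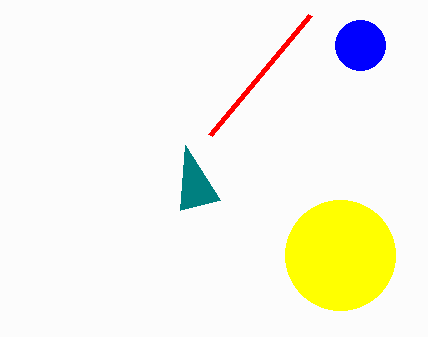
y0_1 = 145, x1_2 = 310, y1_2 = 15, x_3 = 340, y_3 = 255, r_3 = 55, x_4 = 360, y_4 = 45, r_4 = 25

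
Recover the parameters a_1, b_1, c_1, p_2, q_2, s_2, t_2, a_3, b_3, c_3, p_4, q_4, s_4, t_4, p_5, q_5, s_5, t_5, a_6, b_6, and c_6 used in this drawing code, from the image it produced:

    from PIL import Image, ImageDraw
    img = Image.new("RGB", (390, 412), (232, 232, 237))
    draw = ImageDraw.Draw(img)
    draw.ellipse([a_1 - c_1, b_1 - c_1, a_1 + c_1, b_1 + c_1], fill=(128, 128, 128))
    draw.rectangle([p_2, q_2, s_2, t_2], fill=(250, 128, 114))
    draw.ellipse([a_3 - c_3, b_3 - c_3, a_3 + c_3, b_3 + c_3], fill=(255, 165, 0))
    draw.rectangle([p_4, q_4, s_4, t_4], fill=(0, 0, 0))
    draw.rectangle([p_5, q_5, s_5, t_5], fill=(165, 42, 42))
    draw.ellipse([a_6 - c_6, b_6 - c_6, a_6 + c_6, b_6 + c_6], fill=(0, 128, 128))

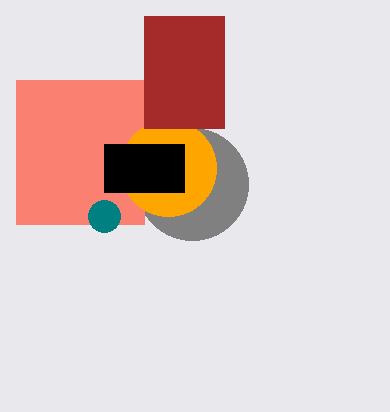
a_1 = 192
b_1 = 184
c_1 = 56
p_2 = 16
q_2 = 80
s_2 = 144
t_2 = 224
a_3 = 168
b_3 = 168
c_3 = 48
p_4 = 104
q_4 = 144
s_4 = 184
t_4 = 192
p_5 = 144
q_5 = 16
s_5 = 224
t_5 = 128
a_6 = 104
b_6 = 216
c_6 = 16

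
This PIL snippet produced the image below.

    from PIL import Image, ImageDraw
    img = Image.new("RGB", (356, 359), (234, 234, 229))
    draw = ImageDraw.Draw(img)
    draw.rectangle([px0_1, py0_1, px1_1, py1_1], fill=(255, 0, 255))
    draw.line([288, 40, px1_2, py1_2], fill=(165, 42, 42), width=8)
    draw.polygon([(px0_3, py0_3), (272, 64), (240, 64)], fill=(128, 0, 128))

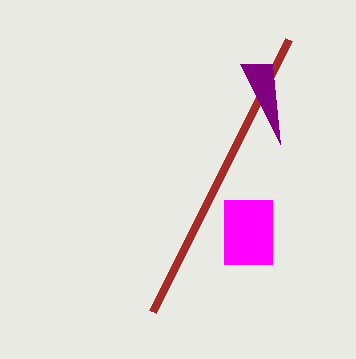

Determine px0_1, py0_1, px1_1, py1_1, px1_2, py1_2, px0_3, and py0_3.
px0_1 = 224; py0_1 = 200; px1_1 = 272; py1_1 = 264; px1_2 = 152; py1_2 = 312; px0_3 = 280; py0_3 = 144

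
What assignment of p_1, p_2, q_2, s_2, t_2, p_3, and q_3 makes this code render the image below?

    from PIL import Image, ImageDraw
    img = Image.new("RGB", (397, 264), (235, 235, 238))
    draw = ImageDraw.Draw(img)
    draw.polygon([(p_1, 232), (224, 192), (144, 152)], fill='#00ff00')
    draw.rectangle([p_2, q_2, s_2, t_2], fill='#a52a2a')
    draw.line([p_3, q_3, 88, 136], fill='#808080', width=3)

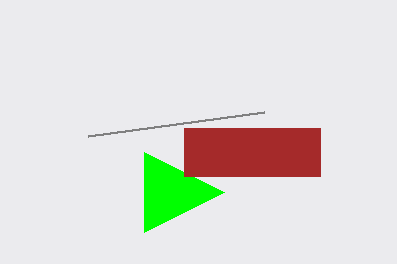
p_1 = 144; p_2 = 184; q_2 = 128; s_2 = 320; t_2 = 176; p_3 = 264; q_3 = 112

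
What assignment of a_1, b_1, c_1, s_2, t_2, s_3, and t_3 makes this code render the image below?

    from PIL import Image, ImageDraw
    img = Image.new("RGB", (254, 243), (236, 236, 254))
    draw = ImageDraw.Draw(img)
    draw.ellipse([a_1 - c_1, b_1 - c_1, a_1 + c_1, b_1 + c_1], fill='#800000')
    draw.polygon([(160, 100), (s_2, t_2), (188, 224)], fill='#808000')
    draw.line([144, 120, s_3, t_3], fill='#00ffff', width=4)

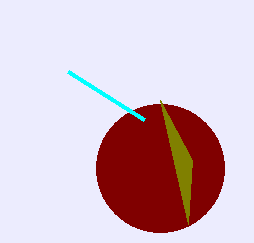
a_1 = 160; b_1 = 168; c_1 = 64; s_2 = 192; t_2 = 160; s_3 = 68; t_3 = 72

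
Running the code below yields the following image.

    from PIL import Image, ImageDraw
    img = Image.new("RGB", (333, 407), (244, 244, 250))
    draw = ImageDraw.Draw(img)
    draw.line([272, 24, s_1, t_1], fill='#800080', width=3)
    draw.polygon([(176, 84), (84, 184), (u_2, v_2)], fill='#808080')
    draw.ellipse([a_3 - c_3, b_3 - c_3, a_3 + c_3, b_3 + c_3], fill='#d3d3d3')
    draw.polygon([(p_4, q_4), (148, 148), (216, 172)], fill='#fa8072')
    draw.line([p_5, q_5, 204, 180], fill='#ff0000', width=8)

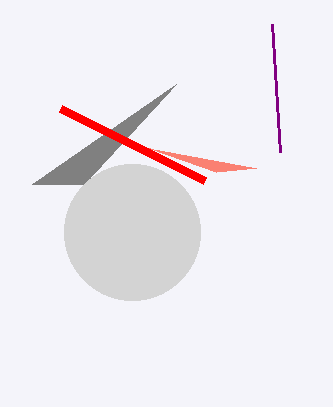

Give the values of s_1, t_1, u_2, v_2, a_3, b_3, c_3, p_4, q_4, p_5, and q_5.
s_1 = 280
t_1 = 152
u_2 = 32
v_2 = 184
a_3 = 132
b_3 = 232
c_3 = 68
p_4 = 256
q_4 = 168
p_5 = 60
q_5 = 108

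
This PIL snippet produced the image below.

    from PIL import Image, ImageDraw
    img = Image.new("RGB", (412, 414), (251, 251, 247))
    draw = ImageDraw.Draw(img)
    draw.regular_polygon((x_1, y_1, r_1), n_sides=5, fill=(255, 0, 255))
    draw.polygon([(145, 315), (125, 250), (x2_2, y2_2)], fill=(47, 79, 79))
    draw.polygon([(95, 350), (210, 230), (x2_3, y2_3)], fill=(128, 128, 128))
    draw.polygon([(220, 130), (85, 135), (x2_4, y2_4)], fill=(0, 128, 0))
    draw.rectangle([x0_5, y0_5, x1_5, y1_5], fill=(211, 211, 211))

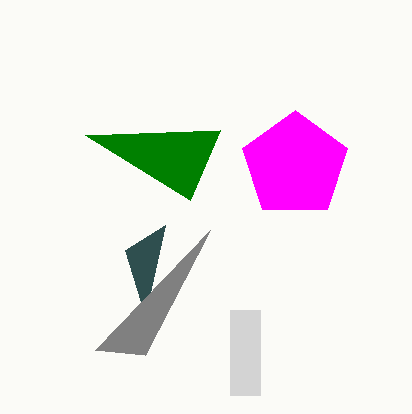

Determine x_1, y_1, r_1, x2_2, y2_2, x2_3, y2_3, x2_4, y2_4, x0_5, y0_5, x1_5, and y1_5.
x_1 = 295, y_1 = 165, r_1 = 55, x2_2 = 165, y2_2 = 225, x2_3 = 145, y2_3 = 355, x2_4 = 190, y2_4 = 200, x0_5 = 230, y0_5 = 310, x1_5 = 260, y1_5 = 395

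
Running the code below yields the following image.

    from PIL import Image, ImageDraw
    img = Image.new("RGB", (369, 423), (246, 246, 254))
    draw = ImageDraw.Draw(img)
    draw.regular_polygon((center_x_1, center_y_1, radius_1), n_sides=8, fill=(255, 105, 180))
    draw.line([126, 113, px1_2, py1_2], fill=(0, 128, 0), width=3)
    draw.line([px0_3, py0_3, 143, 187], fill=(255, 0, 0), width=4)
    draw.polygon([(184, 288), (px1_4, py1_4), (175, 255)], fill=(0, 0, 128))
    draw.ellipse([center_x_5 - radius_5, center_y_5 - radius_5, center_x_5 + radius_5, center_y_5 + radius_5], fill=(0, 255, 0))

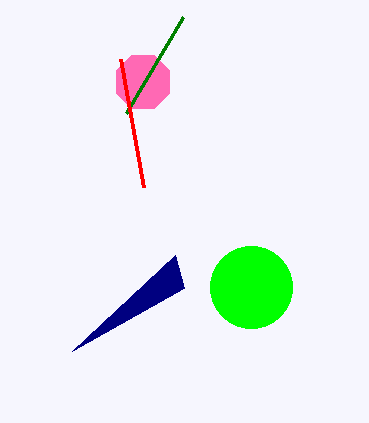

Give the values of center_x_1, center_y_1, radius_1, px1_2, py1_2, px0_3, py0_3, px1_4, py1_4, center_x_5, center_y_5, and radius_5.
center_x_1 = 143; center_y_1 = 82; radius_1 = 29; px1_2 = 183; py1_2 = 17; px0_3 = 120; py0_3 = 59; px1_4 = 72; py1_4 = 351; center_x_5 = 251; center_y_5 = 287; radius_5 = 41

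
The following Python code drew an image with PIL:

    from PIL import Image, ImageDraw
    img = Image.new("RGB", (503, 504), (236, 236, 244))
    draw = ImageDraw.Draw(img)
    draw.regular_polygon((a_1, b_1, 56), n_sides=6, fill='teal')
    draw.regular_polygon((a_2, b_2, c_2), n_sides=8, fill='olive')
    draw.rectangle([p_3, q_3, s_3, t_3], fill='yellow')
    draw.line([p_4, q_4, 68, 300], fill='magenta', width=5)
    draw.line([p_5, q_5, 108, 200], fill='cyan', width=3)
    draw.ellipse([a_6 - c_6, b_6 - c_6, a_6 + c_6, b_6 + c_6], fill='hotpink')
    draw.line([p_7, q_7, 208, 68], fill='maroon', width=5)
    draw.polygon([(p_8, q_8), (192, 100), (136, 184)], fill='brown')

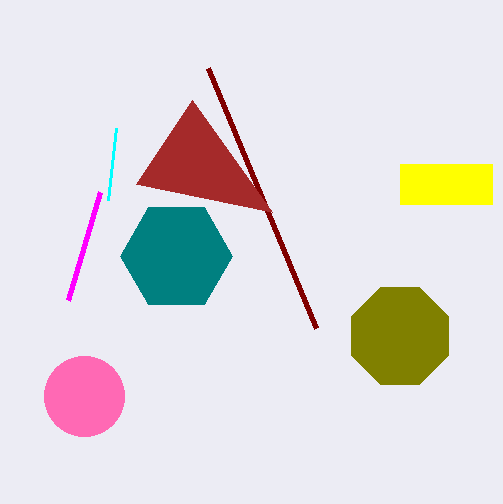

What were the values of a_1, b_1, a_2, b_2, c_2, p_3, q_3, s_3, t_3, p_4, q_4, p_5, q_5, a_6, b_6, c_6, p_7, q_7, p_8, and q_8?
a_1 = 176
b_1 = 256
a_2 = 400
b_2 = 336
c_2 = 52
p_3 = 400
q_3 = 164
s_3 = 492
t_3 = 204
p_4 = 100
q_4 = 192
p_5 = 116
q_5 = 128
a_6 = 84
b_6 = 396
c_6 = 40
p_7 = 316
q_7 = 328
p_8 = 272
q_8 = 212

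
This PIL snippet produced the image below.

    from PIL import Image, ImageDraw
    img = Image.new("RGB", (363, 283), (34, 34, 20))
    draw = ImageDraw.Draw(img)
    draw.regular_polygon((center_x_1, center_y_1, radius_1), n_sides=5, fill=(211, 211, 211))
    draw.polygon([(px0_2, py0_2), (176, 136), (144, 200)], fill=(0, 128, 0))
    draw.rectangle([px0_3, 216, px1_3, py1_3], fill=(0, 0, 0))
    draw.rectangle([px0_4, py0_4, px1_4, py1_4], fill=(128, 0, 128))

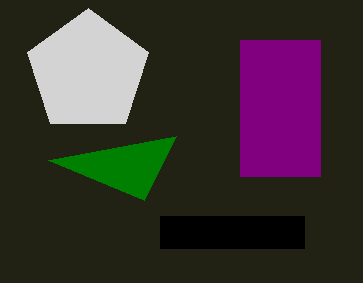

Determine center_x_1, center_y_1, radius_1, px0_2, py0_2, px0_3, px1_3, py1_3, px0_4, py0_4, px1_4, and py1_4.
center_x_1 = 88
center_y_1 = 72
radius_1 = 64
px0_2 = 48
py0_2 = 160
px0_3 = 160
px1_3 = 304
py1_3 = 248
px0_4 = 240
py0_4 = 40
px1_4 = 320
py1_4 = 176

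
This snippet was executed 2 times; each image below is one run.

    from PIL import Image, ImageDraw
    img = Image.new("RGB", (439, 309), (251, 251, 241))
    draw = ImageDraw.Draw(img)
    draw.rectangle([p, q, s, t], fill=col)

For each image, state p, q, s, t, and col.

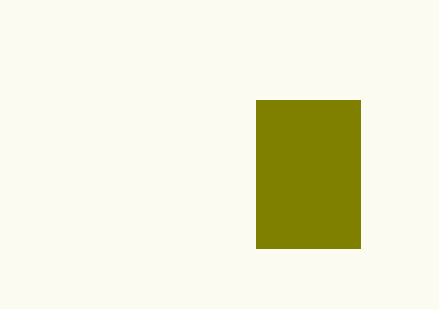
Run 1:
p = 256
q = 100
s = 360
t = 248
col = 'olive'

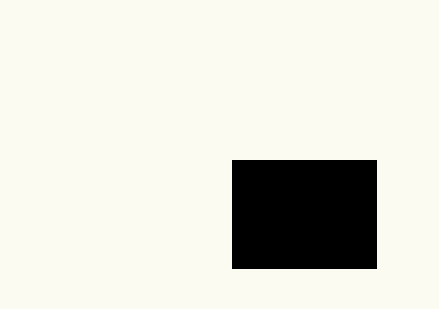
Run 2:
p = 232; q = 160; s = 376; t = 268; col = 'black'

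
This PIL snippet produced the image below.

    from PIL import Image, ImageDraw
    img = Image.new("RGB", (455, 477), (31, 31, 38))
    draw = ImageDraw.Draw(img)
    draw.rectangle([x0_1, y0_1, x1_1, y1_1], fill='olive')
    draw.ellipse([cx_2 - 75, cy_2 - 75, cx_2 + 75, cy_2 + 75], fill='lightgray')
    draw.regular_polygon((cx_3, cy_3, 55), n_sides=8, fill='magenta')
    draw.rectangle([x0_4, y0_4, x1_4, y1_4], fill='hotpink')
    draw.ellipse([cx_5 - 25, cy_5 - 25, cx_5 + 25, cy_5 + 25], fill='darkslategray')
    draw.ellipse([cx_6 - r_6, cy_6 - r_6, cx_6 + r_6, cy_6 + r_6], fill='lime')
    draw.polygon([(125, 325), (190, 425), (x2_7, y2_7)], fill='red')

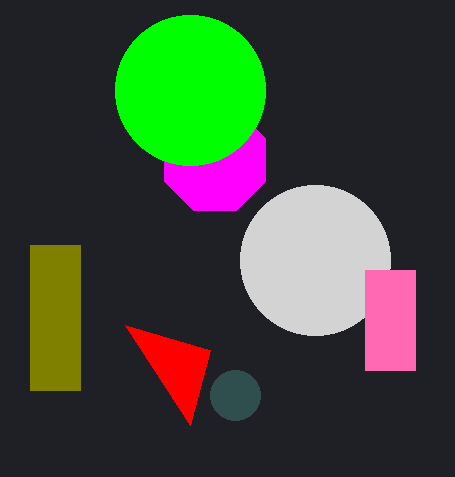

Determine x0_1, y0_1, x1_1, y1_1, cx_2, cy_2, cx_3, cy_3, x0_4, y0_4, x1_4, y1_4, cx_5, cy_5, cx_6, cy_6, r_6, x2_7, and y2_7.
x0_1 = 30
y0_1 = 245
x1_1 = 80
y1_1 = 390
cx_2 = 315
cy_2 = 260
cx_3 = 215
cy_3 = 160
x0_4 = 365
y0_4 = 270
x1_4 = 415
y1_4 = 370
cx_5 = 235
cy_5 = 395
cx_6 = 190
cy_6 = 90
r_6 = 75
x2_7 = 210
y2_7 = 350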